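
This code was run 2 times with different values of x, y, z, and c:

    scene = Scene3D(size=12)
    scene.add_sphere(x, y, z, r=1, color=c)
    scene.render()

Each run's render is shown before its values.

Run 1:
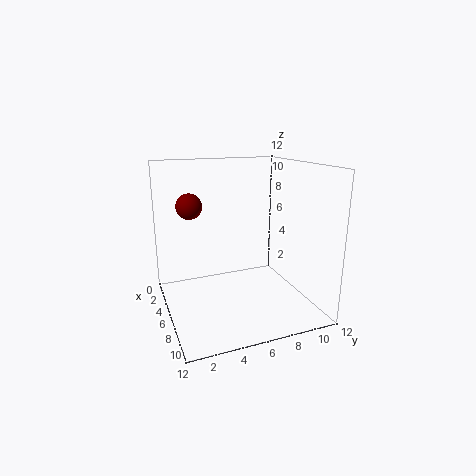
x = 6
y = 2
z = 9
c = 'maroon'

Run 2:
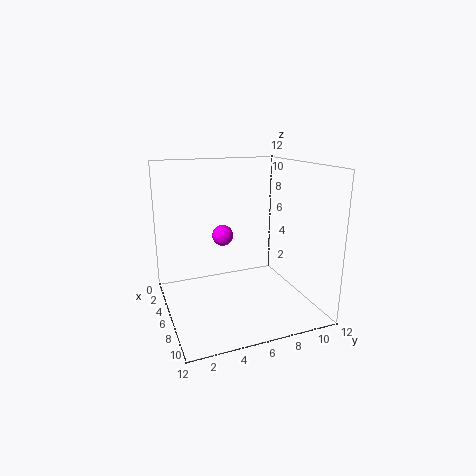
x = 2
y = 6
z = 5
c = 'magenta'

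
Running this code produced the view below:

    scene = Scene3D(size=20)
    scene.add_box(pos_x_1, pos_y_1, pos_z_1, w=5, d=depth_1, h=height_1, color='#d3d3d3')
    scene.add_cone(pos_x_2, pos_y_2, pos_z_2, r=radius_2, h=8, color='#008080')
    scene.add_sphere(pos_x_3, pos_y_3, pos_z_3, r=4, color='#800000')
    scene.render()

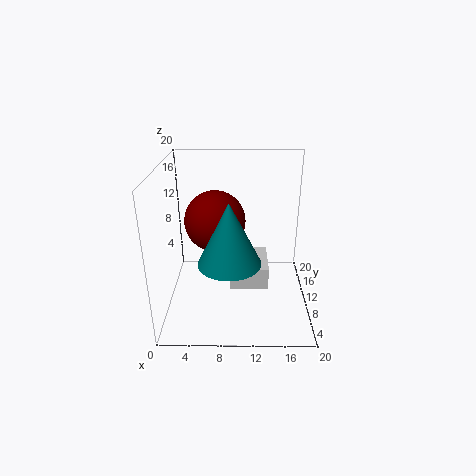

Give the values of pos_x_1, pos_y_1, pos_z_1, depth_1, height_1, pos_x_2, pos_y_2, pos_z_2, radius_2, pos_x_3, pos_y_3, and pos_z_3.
pos_x_1 = 9; pos_y_1 = 5; pos_z_1 = 5; depth_1 = 6; height_1 = 3; pos_x_2 = 9; pos_y_2 = 5; pos_z_2 = 9; radius_2 = 4; pos_x_3 = 7; pos_y_3 = 9; pos_z_3 = 13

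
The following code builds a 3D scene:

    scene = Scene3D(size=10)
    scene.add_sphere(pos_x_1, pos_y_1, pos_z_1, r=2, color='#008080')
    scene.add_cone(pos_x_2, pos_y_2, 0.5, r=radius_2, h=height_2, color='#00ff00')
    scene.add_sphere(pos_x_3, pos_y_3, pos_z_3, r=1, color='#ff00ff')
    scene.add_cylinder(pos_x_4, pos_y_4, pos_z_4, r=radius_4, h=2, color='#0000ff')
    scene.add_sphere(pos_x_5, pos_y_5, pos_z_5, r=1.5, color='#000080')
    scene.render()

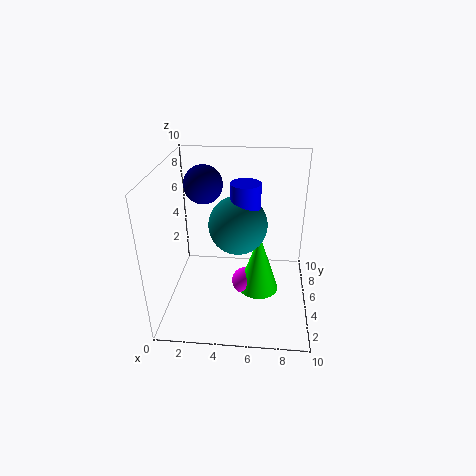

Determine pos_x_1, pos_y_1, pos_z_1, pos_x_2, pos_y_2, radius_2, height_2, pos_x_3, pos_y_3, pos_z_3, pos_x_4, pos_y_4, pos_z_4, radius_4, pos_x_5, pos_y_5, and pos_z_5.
pos_x_1 = 5
pos_y_1 = 5
pos_z_1 = 6
pos_x_2 = 6.5
pos_y_2 = 5.5
radius_2 = 1.5
height_2 = 4.5
pos_x_3 = 5.5
pos_y_3 = 5.5
pos_z_3 = 1
pos_x_4 = 5.5
pos_y_4 = 5
pos_z_4 = 7
radius_4 = 1
pos_x_5 = 2
pos_y_5 = 8.5
pos_z_5 = 7.5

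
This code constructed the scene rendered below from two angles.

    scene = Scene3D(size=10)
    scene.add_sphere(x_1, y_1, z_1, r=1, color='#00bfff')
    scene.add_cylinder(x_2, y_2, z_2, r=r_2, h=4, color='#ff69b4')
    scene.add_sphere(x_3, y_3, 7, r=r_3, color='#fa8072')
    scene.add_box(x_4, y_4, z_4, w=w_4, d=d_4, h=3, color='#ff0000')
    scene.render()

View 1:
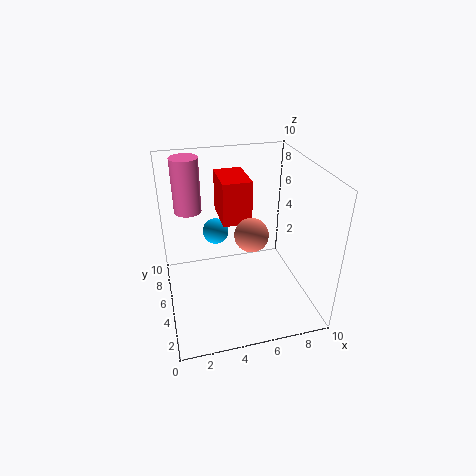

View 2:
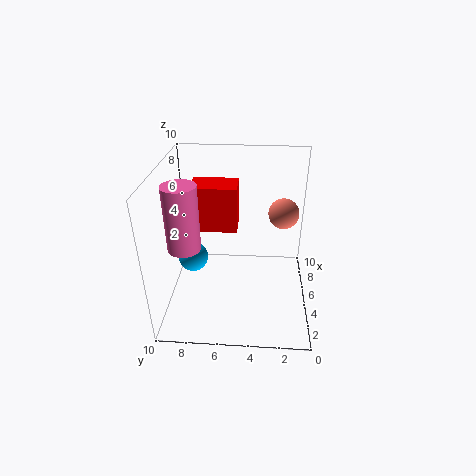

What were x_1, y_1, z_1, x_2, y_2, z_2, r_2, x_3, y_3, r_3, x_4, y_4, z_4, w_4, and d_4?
x_1 = 4
y_1 = 8
z_1 = 4
x_2 = 2
y_2 = 8
z_2 = 6
r_2 = 1
x_3 = 5
y_3 = 2
r_3 = 1
x_4 = 4
y_4 = 5
z_4 = 6
w_4 = 2
d_4 = 3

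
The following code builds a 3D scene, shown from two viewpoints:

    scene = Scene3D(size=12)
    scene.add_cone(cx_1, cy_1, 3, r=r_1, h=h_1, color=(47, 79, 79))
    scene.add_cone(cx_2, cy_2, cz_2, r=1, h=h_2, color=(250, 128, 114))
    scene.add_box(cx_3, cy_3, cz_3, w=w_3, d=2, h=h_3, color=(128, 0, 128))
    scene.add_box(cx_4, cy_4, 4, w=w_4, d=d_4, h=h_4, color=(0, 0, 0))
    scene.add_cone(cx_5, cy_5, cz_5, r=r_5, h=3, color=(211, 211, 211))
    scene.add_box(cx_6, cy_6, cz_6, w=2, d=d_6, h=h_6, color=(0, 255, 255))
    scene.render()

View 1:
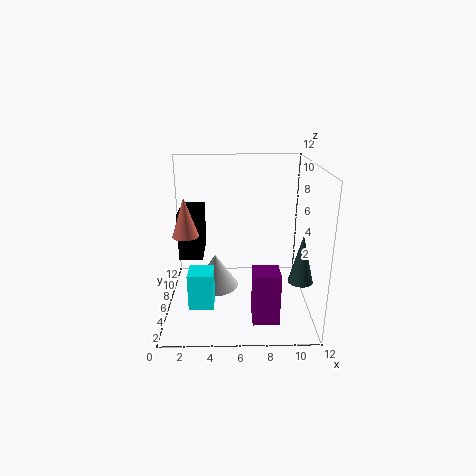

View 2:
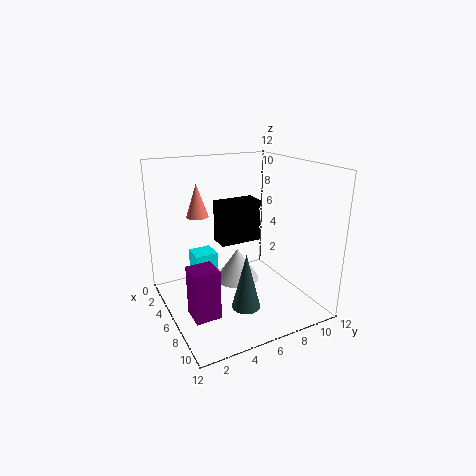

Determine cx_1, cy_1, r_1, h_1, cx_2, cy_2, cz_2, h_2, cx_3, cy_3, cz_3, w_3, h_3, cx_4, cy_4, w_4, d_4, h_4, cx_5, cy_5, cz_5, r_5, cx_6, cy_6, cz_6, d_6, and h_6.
cx_1 = 11; cy_1 = 4; r_1 = 1; h_1 = 4; cx_2 = 2; cy_2 = 4; cz_2 = 7; h_2 = 3; cx_3 = 7; cy_3 = 1; cz_3 = 1; w_3 = 2; h_3 = 4; cx_4 = 1; cy_4 = 6; w_4 = 2; d_4 = 4; h_4 = 4; cx_5 = 4; cy_5 = 7; cz_5 = 1; r_5 = 2; cx_6 = 2; cy_6 = 3; cz_6 = 1; d_6 = 2; h_6 = 3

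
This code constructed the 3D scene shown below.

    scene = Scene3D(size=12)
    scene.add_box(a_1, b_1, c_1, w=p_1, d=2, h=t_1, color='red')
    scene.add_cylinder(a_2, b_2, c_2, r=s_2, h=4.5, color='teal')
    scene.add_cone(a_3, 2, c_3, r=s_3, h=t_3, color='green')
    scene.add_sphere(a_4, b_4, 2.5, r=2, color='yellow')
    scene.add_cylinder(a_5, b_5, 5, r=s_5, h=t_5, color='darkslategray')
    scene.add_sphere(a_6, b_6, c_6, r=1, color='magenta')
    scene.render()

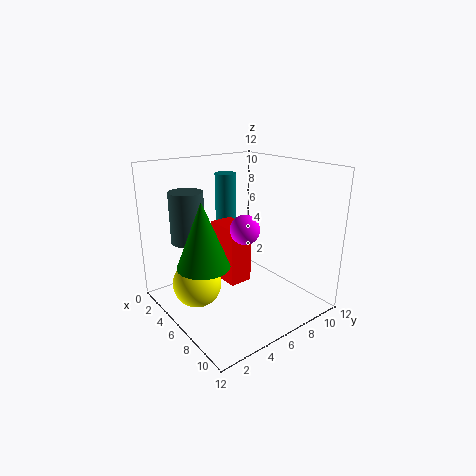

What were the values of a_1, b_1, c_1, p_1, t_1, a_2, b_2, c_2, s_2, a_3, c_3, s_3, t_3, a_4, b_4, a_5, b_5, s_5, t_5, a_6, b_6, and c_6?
a_1 = 3.5
b_1 = 5
c_1 = 2
p_1 = 3
t_1 = 5
a_2 = 1.5
b_2 = 8
c_2 = 6
s_2 = 1
a_3 = 7
c_3 = 5
s_3 = 2
t_3 = 5
a_4 = 5
b_4 = 2.5
a_5 = 2
b_5 = 3.5
s_5 = 1.5
t_5 = 4.5
a_6 = 10
b_6 = 3.5
c_6 = 8.5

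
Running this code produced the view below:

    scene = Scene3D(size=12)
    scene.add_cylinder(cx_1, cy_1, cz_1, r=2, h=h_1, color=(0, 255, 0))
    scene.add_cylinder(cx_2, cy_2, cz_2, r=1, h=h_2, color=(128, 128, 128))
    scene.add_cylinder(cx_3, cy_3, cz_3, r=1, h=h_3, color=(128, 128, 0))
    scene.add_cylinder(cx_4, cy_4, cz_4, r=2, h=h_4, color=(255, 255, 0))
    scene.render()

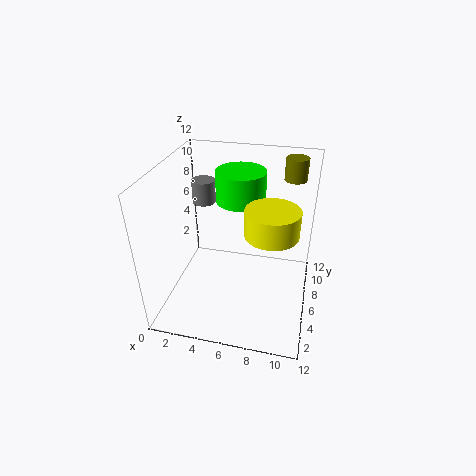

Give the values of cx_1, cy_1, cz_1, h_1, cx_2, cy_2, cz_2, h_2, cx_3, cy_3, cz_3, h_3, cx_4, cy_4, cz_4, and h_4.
cx_1 = 6
cy_1 = 7
cz_1 = 9
h_1 = 2.5
cx_2 = 2.5
cy_2 = 8
cz_2 = 8
h_2 = 2
cx_3 = 10
cy_3 = 11
cz_3 = 9.5
h_3 = 2
cx_4 = 9
cy_4 = 4
cz_4 = 8
h_4 = 2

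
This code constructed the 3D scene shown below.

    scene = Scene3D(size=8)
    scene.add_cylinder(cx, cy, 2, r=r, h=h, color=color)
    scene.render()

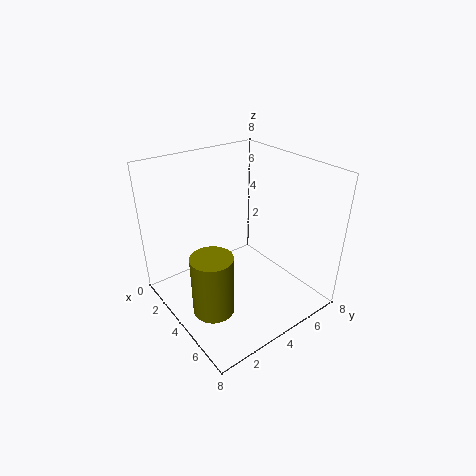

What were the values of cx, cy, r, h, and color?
cx = 6
cy = 1
r = 1
h = 3
color = 'olive'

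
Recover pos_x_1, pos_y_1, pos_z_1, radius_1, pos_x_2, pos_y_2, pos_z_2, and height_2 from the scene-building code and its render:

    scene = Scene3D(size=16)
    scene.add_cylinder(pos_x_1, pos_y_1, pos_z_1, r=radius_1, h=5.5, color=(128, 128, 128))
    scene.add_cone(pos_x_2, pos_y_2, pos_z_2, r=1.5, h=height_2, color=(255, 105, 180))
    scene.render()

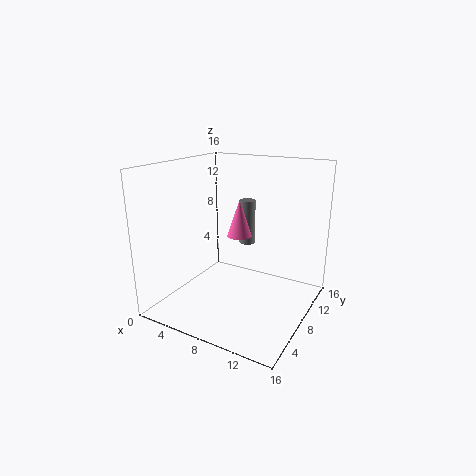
pos_x_1 = 6.5; pos_y_1 = 13; pos_z_1 = 5.5; radius_1 = 1; pos_x_2 = 6.5; pos_y_2 = 11; pos_z_2 = 7; height_2 = 4.5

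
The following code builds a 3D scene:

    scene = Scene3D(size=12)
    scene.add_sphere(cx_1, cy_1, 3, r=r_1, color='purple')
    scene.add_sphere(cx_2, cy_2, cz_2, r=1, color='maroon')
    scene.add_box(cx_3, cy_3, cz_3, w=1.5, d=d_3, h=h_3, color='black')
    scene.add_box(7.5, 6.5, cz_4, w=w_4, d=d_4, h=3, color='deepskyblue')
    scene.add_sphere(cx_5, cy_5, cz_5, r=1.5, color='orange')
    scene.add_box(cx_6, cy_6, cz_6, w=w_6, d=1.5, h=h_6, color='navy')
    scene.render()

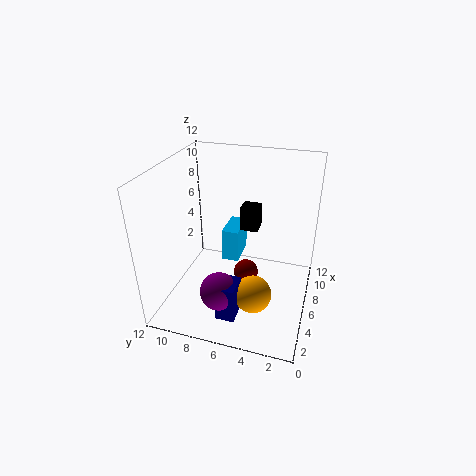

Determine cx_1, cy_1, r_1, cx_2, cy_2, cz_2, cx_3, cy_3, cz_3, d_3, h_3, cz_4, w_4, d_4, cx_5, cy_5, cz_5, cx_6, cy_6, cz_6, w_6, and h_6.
cx_1 = 2.5; cy_1 = 6.5; r_1 = 1.5; cx_2 = 5; cy_2 = 5; cz_2 = 3.5; cx_3 = 6.5; cy_3 = 4.5; cz_3 = 6.5; d_3 = 1.5; h_3 = 2; cz_4 = 2.5; w_4 = 3; d_4 = 1.5; cx_5 = 3.5; cy_5 = 4; cz_5 = 2.5; cx_6 = 1.5; cy_6 = 5; cz_6 = 1; w_6 = 2; h_6 = 3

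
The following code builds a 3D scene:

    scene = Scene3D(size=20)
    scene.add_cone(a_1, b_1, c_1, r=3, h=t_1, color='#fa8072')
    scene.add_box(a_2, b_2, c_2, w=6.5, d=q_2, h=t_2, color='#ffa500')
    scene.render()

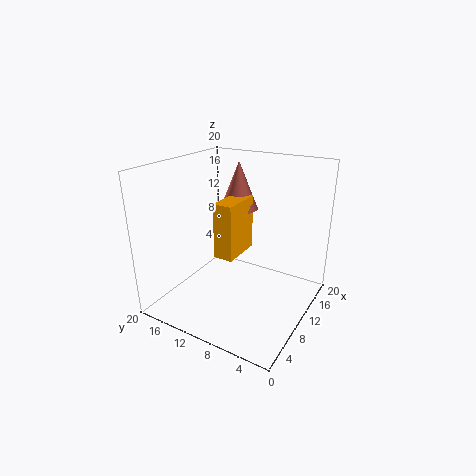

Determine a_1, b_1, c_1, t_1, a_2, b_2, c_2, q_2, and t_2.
a_1 = 17, b_1 = 14, c_1 = 11.5, t_1 = 7.5, a_2 = 10.5, b_2 = 11.5, c_2 = 5.5, q_2 = 3, t_2 = 8.5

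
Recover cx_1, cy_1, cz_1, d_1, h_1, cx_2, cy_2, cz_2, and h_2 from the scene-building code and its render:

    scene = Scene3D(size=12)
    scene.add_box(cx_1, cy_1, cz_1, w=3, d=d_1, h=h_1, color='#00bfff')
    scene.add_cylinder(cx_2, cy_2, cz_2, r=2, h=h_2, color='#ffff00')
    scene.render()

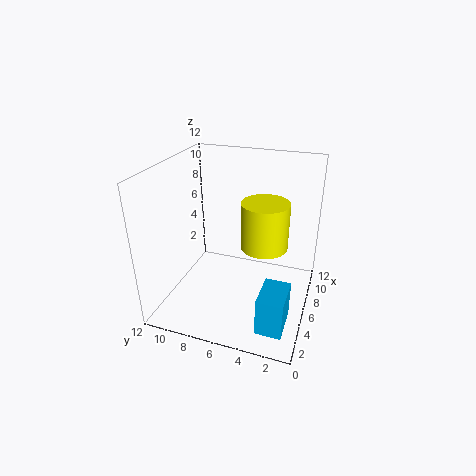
cx_1 = 1
cy_1 = 1
cz_1 = 1
d_1 = 2
h_1 = 3
cx_2 = 7
cy_2 = 4
cz_2 = 5
h_2 = 4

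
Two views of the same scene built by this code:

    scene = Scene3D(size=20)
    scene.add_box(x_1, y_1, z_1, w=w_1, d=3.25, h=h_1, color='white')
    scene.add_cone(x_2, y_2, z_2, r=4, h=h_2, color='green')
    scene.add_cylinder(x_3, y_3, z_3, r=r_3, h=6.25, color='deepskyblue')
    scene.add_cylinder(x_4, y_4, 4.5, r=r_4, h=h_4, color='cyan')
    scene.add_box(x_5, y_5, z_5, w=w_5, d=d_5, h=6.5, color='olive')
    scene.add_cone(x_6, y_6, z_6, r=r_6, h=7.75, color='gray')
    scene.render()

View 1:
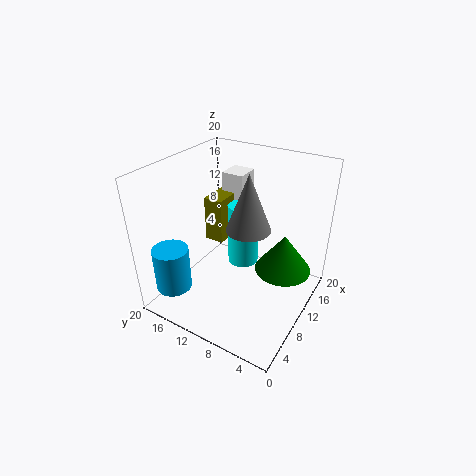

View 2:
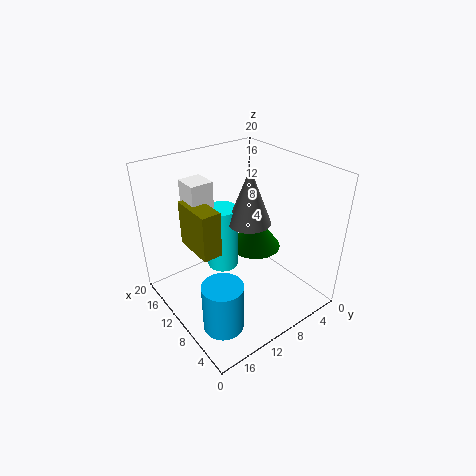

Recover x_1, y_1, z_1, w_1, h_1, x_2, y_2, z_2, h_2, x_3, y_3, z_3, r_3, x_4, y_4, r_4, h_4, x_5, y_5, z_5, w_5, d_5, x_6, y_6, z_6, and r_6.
x_1 = 13.5
y_1 = 11.5
z_1 = 9.25
w_1 = 3.5
h_1 = 8.25
x_2 = 13
y_2 = 4.25
z_2 = 5
h_2 = 5.5
x_3 = 3.75
y_3 = 17
z_3 = 3
r_3 = 2.5
x_4 = 12.75
y_4 = 10.75
r_4 = 2.25
h_4 = 9.25
x_5 = 10
y_5 = 12.75
z_5 = 8.25
w_5 = 6.25
d_5 = 2.75
x_6 = 9.75
y_6 = 8.25
z_6 = 12
r_6 = 3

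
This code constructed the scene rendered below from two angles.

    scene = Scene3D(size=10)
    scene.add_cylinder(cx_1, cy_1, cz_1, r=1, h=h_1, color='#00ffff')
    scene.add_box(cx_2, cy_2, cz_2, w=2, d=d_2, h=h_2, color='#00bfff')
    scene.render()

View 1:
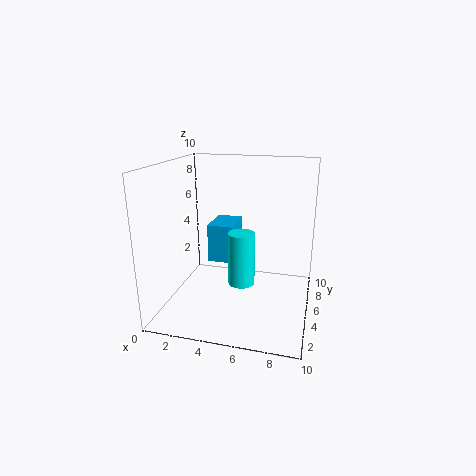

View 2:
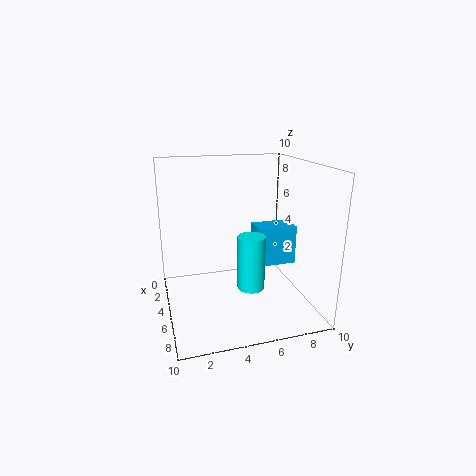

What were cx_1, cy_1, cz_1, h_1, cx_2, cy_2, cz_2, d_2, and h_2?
cx_1 = 5; cy_1 = 6; cz_1 = 1; h_1 = 4; cx_2 = 2; cy_2 = 7; cz_2 = 2; d_2 = 3; h_2 = 3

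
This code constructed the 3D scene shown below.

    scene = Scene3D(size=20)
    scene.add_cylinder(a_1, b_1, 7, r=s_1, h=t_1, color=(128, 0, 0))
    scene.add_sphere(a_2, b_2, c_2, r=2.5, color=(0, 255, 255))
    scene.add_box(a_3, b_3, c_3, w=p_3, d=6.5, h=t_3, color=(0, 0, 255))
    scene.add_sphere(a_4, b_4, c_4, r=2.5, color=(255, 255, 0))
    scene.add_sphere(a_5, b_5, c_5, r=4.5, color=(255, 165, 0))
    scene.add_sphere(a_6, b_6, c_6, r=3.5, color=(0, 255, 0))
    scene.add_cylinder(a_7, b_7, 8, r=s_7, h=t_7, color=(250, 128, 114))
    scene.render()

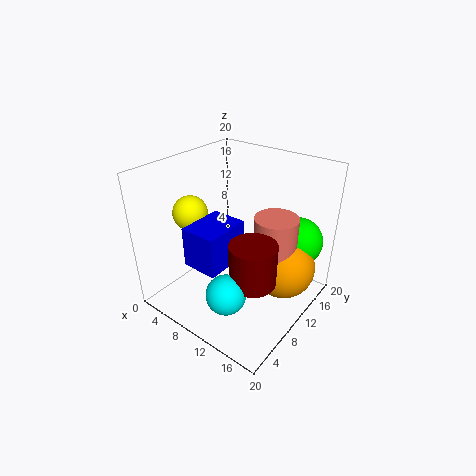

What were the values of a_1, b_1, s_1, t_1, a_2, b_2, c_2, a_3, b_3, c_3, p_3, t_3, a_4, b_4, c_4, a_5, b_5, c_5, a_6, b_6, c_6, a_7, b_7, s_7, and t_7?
a_1 = 15; b_1 = 6.5; s_1 = 3; t_1 = 5.5; a_2 = 13.5; b_2 = 3; c_2 = 6.5; a_3 = 6; b_3 = 3.5; c_3 = 7.5; p_3 = 5; t_3 = 5.5; a_4 = 3; b_4 = 8; c_4 = 12.5; a_5 = 15.5; b_5 = 13.5; c_5 = 5.5; a_6 = 16; b_6 = 16.5; c_6 = 8.5; a_7 = 14.5; b_7 = 12.5; s_7 = 3; t_7 = 5.5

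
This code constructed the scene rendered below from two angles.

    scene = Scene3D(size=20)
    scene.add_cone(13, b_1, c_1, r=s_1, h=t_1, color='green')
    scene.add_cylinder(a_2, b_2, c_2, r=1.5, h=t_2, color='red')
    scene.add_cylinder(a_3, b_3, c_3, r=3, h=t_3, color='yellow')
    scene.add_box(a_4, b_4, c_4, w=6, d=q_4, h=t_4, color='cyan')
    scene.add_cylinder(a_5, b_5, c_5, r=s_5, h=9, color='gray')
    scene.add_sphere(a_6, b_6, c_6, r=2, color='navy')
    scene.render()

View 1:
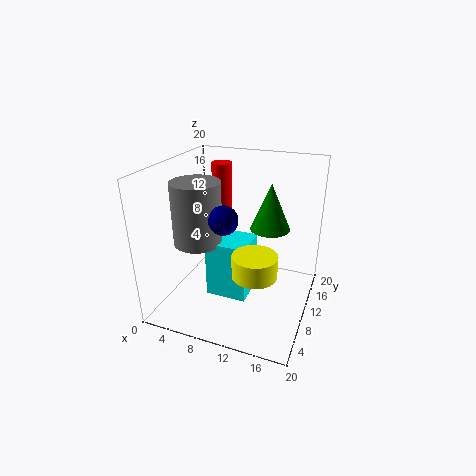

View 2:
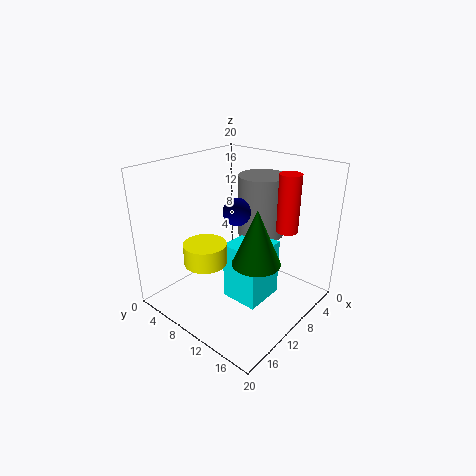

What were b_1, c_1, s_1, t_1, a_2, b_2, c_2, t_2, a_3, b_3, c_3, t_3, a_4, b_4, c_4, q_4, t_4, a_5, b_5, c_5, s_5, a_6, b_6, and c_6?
b_1 = 15.5, c_1 = 9.5, s_1 = 3, t_1 = 7, a_2 = 5.5, b_2 = 15, c_2 = 11, t_2 = 8, a_3 = 13.5, b_3 = 7, c_3 = 6.5, t_3 = 3, a_4 = 5.5, b_4 = 8.5, c_4 = 0.5, q_4 = 5.5, t_4 = 8.5, a_5 = 4, b_5 = 9.5, c_5 = 8.5, s_5 = 3.5, a_6 = 8.5, b_6 = 8.5, c_6 = 13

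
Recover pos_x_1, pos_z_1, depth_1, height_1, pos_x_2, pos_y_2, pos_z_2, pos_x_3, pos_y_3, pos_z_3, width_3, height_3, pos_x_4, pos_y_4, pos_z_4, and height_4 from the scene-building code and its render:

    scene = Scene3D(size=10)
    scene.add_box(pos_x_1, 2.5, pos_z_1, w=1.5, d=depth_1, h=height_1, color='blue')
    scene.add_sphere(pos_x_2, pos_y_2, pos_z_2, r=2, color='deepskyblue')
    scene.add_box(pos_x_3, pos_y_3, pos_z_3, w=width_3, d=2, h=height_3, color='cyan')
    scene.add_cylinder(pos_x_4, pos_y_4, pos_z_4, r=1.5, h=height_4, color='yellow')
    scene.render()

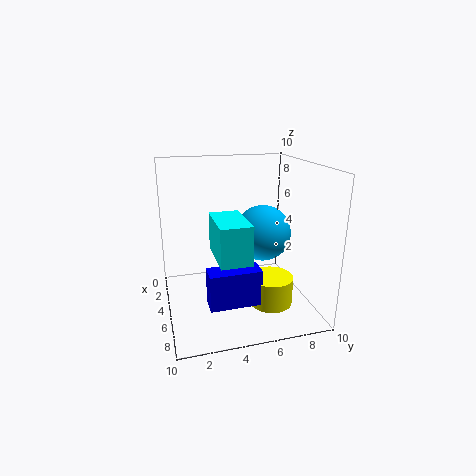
pos_x_1 = 6, pos_z_1 = 1, depth_1 = 3.5, height_1 = 2.5, pos_x_2 = 4.5, pos_y_2 = 7, pos_z_2 = 5, pos_x_3 = 5, pos_y_3 = 3, pos_z_3 = 4.5, width_3 = 3.5, height_3 = 2.5, pos_x_4 = 6.5, pos_y_4 = 7, pos_z_4 = 0.5, height_4 = 2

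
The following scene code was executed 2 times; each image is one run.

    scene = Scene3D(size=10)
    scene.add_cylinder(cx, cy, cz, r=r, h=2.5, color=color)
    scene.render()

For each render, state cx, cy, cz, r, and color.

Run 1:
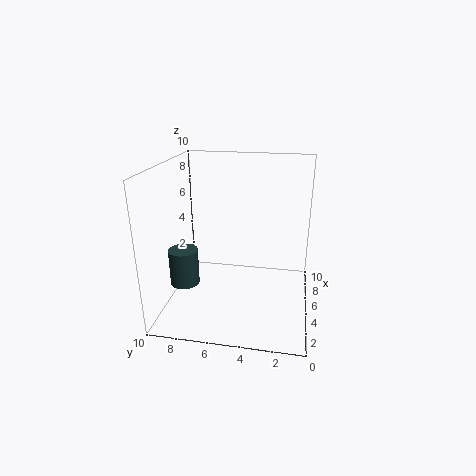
cx = 3.5; cy = 8.5; cz = 2; r = 1; color = 'darkslategray'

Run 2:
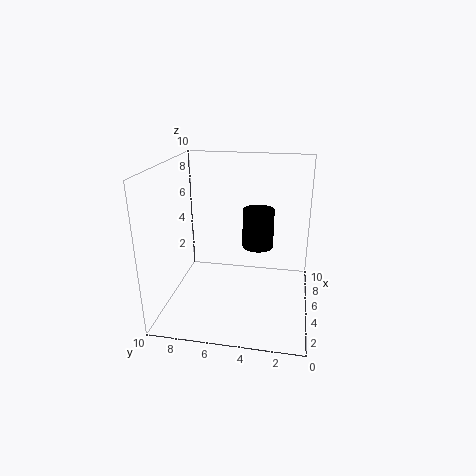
cx = 4; cy = 3.5; cz = 5; r = 1; color = 'black'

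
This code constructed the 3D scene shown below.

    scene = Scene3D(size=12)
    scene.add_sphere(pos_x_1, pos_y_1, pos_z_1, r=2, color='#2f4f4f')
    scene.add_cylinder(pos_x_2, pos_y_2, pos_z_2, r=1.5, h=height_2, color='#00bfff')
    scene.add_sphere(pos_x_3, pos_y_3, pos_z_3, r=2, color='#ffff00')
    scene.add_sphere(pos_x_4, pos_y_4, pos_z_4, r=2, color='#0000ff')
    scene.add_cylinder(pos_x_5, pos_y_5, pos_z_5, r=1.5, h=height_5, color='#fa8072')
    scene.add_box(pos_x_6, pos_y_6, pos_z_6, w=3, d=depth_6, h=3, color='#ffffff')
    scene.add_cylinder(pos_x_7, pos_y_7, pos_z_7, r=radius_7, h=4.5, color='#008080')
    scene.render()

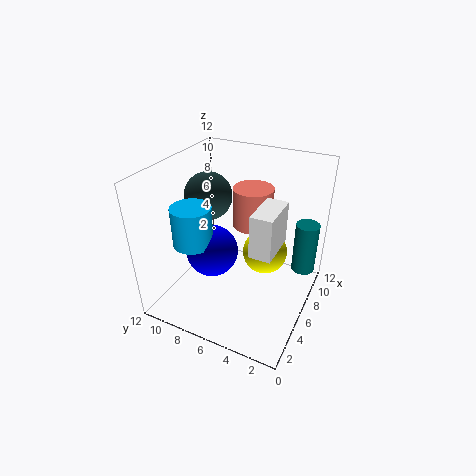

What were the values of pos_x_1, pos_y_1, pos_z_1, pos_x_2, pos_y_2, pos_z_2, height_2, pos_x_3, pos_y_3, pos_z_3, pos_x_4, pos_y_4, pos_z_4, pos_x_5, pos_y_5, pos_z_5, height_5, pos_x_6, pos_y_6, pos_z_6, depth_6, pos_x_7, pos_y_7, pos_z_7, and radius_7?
pos_x_1 = 6.5
pos_y_1 = 9
pos_z_1 = 9
pos_x_2 = 2.5
pos_y_2 = 8
pos_z_2 = 7
height_2 = 3
pos_x_3 = 8.5
pos_y_3 = 4.5
pos_z_3 = 3.5
pos_x_4 = 3.5
pos_y_4 = 7
pos_z_4 = 6
pos_x_5 = 5.5
pos_y_5 = 4.5
pos_z_5 = 8
height_5 = 3
pos_x_6 = 1.5
pos_y_6 = 1.5
pos_z_6 = 8
depth_6 = 1.5
pos_x_7 = 9
pos_y_7 = 1
pos_z_7 = 2.5
radius_7 = 1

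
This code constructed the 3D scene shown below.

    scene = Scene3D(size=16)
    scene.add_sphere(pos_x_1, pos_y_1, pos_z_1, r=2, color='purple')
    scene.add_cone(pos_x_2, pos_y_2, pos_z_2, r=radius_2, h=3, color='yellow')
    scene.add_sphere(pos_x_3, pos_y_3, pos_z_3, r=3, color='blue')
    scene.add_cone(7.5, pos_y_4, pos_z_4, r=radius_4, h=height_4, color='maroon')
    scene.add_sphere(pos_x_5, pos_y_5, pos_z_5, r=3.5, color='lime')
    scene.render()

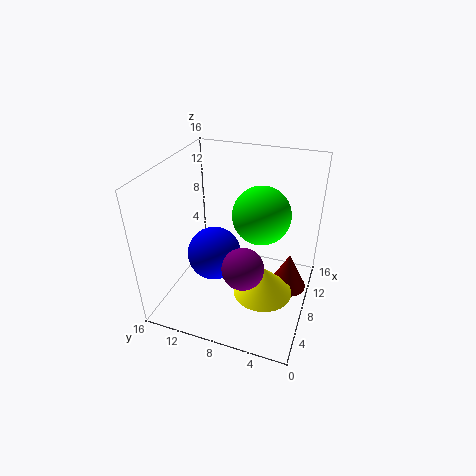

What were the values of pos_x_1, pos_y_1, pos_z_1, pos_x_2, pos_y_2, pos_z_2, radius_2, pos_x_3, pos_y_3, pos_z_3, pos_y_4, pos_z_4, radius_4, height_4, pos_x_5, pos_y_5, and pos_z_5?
pos_x_1 = 2.5; pos_y_1 = 5.5; pos_z_1 = 8.5; pos_x_2 = 4.5; pos_y_2 = 4; pos_z_2 = 4.5; radius_2 = 3; pos_x_3 = 7; pos_y_3 = 10.5; pos_z_3 = 6; pos_y_4 = 2; pos_z_4 = 3.5; radius_4 = 2; height_4 = 4; pos_x_5 = 12; pos_y_5 = 6.5; pos_z_5 = 9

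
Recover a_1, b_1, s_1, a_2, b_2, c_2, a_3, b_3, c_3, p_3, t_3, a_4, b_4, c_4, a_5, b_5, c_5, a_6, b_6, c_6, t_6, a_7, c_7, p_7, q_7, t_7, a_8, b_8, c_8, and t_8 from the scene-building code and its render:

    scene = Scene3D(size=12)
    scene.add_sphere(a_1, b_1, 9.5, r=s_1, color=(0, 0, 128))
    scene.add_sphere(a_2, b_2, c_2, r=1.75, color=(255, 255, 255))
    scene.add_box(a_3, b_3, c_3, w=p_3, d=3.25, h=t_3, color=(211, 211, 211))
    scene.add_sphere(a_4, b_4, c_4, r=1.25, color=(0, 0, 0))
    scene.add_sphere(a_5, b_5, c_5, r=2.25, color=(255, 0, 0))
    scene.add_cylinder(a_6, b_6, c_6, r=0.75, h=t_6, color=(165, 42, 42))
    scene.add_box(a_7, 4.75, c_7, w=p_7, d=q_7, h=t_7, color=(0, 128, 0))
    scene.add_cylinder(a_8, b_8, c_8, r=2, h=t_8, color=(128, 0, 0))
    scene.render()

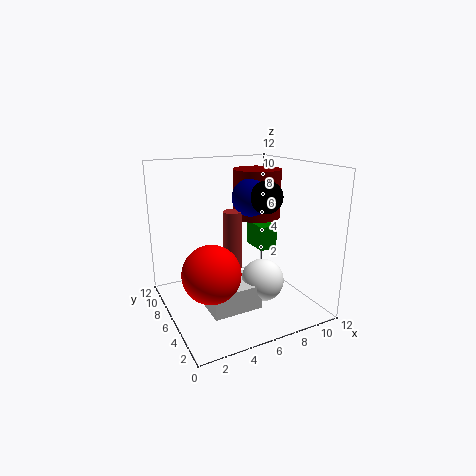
a_1 = 6.75, b_1 = 5.25, s_1 = 1.5, a_2 = 7.25, b_2 = 4, c_2 = 2.75, a_3 = 2.5, b_3 = 2.75, c_3 = 1, p_3 = 4, t_3 = 2, a_4 = 7.25, b_4 = 3.75, c_4 = 9.75, a_5 = 2.75, b_5 = 4, c_5 = 4.25, a_6 = 5.25, b_6 = 5.5, c_6 = 3.75, t_6 = 4.75, a_7 = 7.5, c_7 = 5, p_7 = 1.5, q_7 = 2.5, t_7 = 2, a_8 = 8, b_8 = 6.5, c_8 = 7.5, t_8 = 4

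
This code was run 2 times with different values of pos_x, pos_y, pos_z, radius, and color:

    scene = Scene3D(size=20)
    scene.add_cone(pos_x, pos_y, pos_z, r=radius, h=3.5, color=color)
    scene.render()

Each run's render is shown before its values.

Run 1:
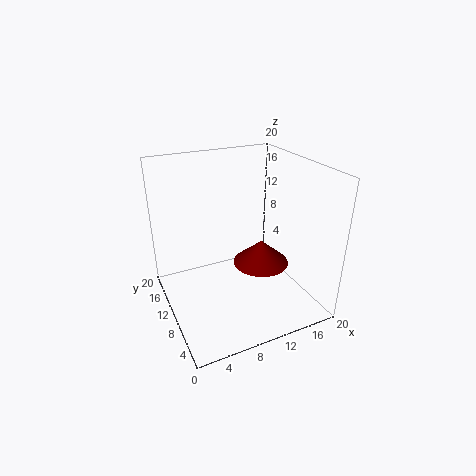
pos_x = 13.5; pos_y = 9.5; pos_z = 5.5; radius = 4; color = 'maroon'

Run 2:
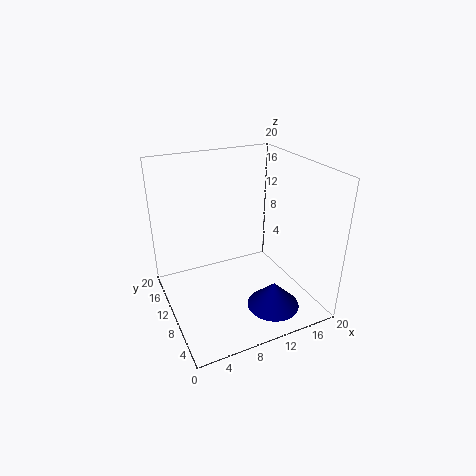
pos_x = 12.5; pos_y = 4; pos_z = 2; radius = 3.5; color = 'navy'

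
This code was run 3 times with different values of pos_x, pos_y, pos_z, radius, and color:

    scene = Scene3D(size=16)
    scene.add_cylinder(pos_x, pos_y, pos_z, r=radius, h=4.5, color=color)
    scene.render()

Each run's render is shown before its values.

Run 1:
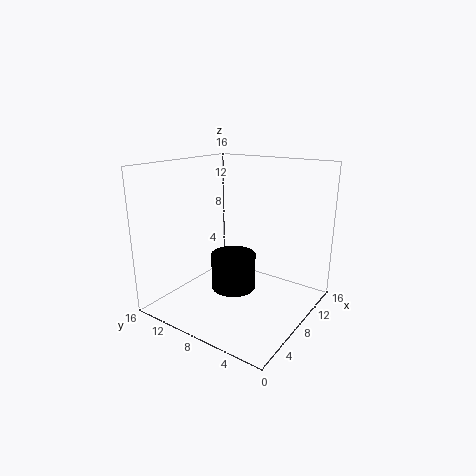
pos_x = 10.25, pos_y = 10.25, pos_z = 0.25, radius = 2.75, color = 'black'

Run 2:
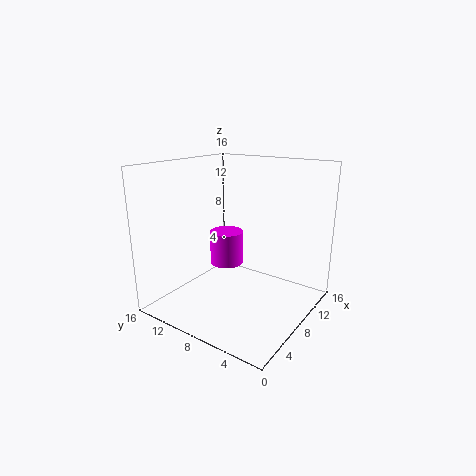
pos_x = 13.25, pos_y = 13.5, pos_z = 1.75, radius = 2.25, color = 'magenta'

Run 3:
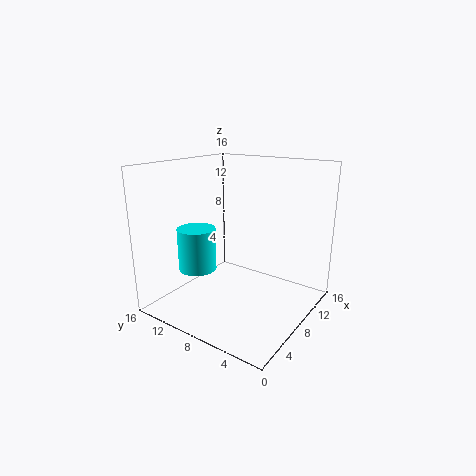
pos_x = 4, pos_y = 10.5, pos_z = 5.25, radius = 2, color = 'cyan'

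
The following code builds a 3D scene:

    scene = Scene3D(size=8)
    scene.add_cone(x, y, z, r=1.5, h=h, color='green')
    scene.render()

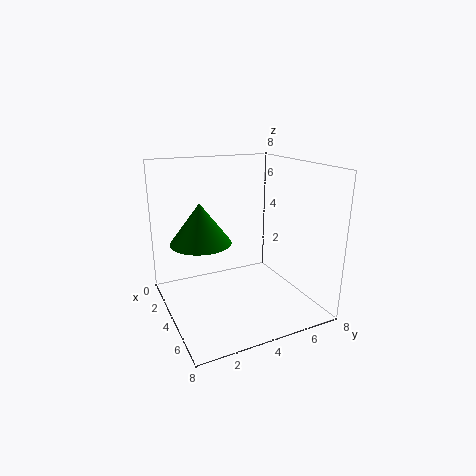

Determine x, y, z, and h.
x = 5, y = 1.5, z = 4.5, h = 2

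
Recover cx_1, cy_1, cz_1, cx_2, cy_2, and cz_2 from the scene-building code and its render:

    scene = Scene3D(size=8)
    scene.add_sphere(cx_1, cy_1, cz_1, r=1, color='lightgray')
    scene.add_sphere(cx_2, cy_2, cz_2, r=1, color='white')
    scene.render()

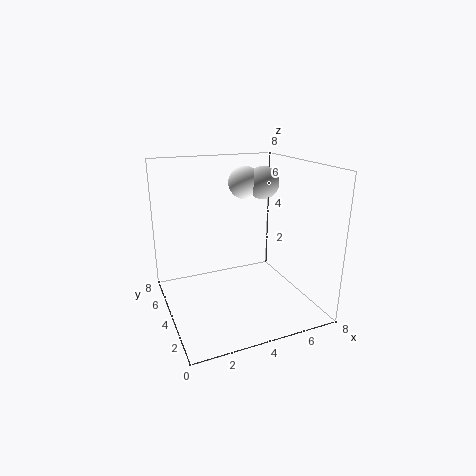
cx_1 = 6.5, cy_1 = 6, cz_1 = 6.5, cx_2 = 5.5, cy_2 = 6.5, cz_2 = 6.5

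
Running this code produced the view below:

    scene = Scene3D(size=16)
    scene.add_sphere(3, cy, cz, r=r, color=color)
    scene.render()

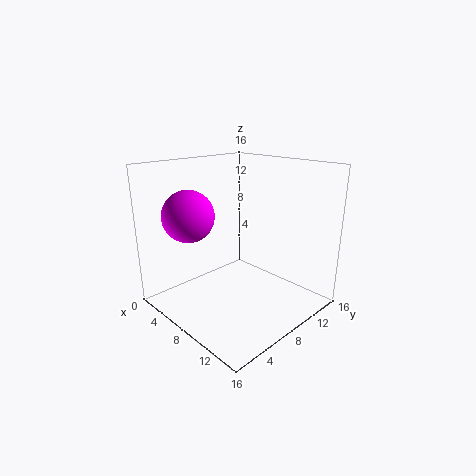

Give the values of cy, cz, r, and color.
cy = 5; cz = 10; r = 3; color = 'magenta'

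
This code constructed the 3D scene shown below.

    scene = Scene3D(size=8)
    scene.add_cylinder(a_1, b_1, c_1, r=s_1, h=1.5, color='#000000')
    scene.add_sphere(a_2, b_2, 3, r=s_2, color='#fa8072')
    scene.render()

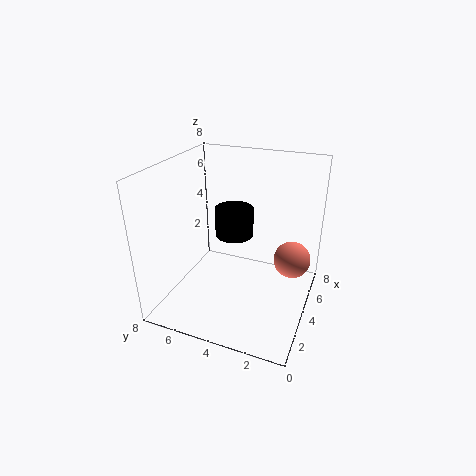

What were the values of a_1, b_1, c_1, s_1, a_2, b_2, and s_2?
a_1 = 3.5
b_1 = 4
c_1 = 4.5
s_1 = 1
a_2 = 4.5
b_2 = 1
s_2 = 1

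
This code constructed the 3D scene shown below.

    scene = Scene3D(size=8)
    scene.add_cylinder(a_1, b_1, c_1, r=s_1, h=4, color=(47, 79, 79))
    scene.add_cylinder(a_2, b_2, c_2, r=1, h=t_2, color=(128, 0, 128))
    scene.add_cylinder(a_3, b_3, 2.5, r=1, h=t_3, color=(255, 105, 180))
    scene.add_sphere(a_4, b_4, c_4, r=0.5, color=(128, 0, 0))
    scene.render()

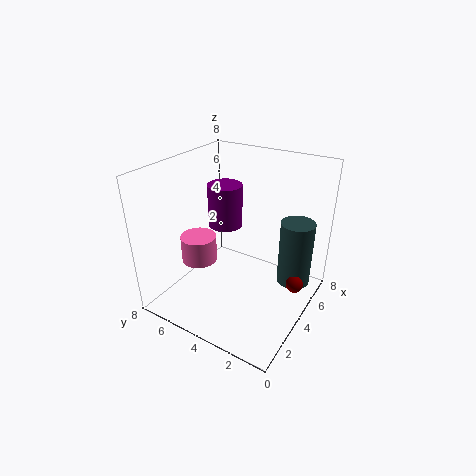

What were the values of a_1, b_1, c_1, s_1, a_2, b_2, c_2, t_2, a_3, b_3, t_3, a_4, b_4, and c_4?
a_1 = 6.5
b_1 = 1.5
c_1 = 0.5
s_1 = 1
a_2 = 5
b_2 = 5.5
c_2 = 4
t_2 = 2.5
a_3 = 3
b_3 = 6
t_3 = 1.5
a_4 = 5.5
b_4 = 1
c_4 = 1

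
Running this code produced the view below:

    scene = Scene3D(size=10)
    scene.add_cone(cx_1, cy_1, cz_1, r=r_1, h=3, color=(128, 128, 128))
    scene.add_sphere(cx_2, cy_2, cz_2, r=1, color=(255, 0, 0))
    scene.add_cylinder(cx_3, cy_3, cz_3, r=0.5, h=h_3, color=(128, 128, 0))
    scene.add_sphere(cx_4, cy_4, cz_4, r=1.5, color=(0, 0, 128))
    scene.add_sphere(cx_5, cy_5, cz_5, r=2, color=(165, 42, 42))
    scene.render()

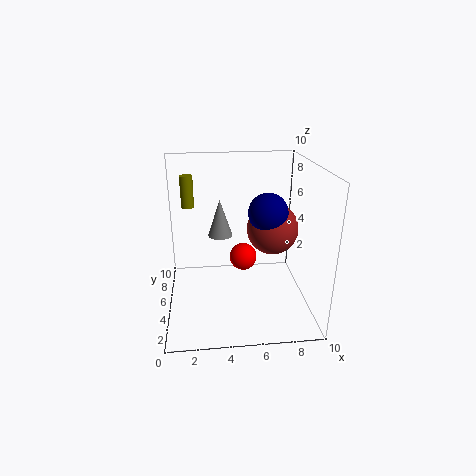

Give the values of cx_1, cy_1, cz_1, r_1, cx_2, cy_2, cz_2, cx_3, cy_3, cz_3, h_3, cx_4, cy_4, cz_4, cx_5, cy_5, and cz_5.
cx_1 = 4, cy_1 = 9, cz_1 = 3.5, r_1 = 1, cx_2 = 5.5, cy_2 = 6, cz_2 = 3, cx_3 = 1.5, cy_3 = 9, cz_3 = 6, h_3 = 2.5, cx_4 = 7.5, cy_4 = 7, cz_4 = 6, cx_5 = 8, cy_5 = 7.5, cz_5 = 4.5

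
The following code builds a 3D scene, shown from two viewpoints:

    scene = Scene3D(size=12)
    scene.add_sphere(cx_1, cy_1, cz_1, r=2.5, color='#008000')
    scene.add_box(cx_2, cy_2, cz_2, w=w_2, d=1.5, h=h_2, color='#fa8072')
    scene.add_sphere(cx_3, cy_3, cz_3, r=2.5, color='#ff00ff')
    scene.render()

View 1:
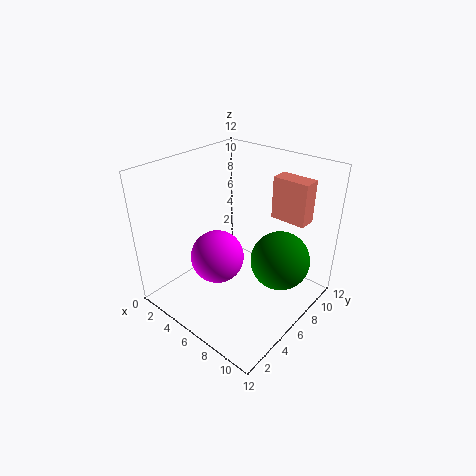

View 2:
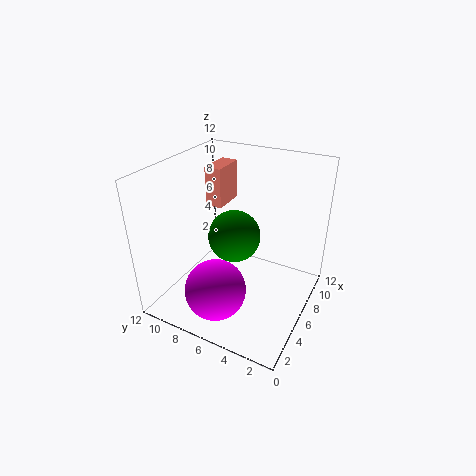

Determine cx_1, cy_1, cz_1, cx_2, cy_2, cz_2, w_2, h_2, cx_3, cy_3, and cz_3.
cx_1 = 9
cy_1 = 8
cz_1 = 4
cx_2 = 7.5
cy_2 = 8.5
cz_2 = 7.5
w_2 = 3
h_2 = 3.5
cx_3 = 3
cy_3 = 6.5
cz_3 = 2.5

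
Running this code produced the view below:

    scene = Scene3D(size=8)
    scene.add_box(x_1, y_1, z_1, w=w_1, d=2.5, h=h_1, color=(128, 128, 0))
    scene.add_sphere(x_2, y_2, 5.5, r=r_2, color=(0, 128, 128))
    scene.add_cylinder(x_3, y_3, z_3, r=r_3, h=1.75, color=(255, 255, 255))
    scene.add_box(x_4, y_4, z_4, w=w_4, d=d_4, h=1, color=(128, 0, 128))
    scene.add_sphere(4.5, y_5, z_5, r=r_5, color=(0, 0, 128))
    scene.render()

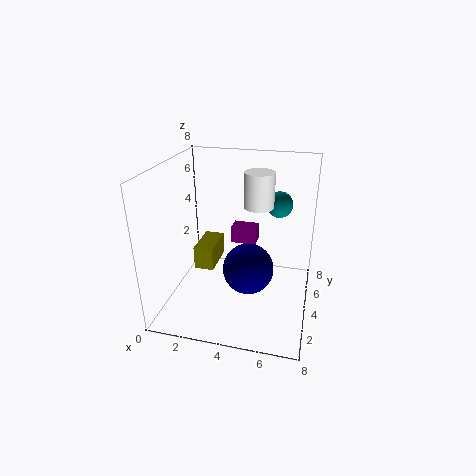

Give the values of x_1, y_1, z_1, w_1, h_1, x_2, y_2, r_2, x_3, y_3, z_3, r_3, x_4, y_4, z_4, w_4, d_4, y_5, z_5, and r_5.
x_1 = 0.75
y_1 = 5.25
z_1 = 0.75
w_1 = 1.25
h_1 = 1.5
x_2 = 6
y_2 = 5.75
r_2 = 0.75
x_3 = 5.25
y_3 = 3.25
z_3 = 6.25
r_3 = 0.75
x_4 = 3.25
y_4 = 5.25
z_4 = 3
w_4 = 1.5
d_4 = 1
y_5 = 4.5
z_5 = 1.75
r_5 = 1.5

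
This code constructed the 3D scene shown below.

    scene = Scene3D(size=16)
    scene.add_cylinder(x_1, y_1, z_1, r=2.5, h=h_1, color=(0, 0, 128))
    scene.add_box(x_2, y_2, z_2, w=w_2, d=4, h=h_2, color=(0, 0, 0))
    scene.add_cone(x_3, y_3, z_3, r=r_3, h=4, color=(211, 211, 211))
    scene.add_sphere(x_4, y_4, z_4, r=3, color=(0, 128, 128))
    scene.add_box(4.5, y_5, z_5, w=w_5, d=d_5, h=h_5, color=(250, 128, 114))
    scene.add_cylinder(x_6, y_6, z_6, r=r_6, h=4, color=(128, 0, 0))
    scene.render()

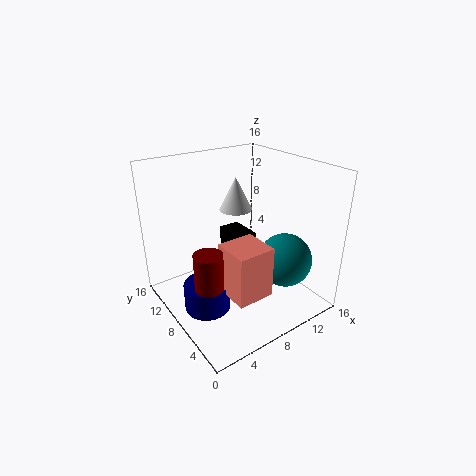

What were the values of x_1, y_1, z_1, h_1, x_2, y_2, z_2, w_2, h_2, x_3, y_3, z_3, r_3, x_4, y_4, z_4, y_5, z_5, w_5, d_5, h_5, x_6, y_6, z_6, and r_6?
x_1 = 3.5, y_1 = 7.5, z_1 = 1, h_1 = 3, x_2 = 8.5, y_2 = 8.5, z_2 = 4, w_2 = 2.5, h_2 = 3.5, x_3 = 10.5, y_3 = 12, z_3 = 9.5, r_3 = 2, x_4 = 12, y_4 = 4.5, z_4 = 5.5, y_5 = 2.5, z_5 = 3.5, w_5 = 4, d_5 = 4, h_5 = 5.5, x_6 = 3, y_6 = 6, z_6 = 4.5, r_6 = 1.5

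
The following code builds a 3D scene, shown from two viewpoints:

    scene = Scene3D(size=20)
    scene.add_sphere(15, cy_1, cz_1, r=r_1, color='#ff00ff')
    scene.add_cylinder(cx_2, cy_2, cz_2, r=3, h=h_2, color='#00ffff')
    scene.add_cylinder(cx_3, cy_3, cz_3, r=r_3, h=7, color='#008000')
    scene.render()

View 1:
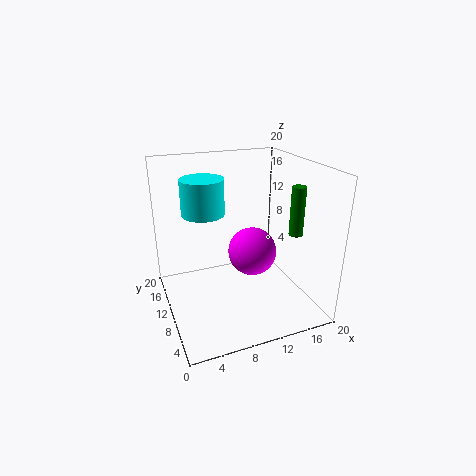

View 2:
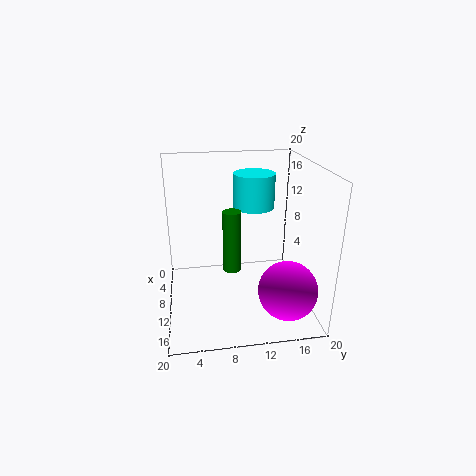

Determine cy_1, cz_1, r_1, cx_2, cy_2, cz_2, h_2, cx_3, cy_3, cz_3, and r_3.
cy_1 = 16
cz_1 = 4
r_1 = 4
cx_2 = 6
cy_2 = 13
cz_2 = 13
h_2 = 5
cx_3 = 18
cy_3 = 8
cz_3 = 10
r_3 = 1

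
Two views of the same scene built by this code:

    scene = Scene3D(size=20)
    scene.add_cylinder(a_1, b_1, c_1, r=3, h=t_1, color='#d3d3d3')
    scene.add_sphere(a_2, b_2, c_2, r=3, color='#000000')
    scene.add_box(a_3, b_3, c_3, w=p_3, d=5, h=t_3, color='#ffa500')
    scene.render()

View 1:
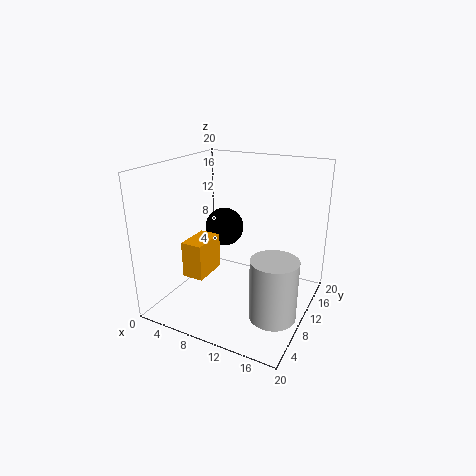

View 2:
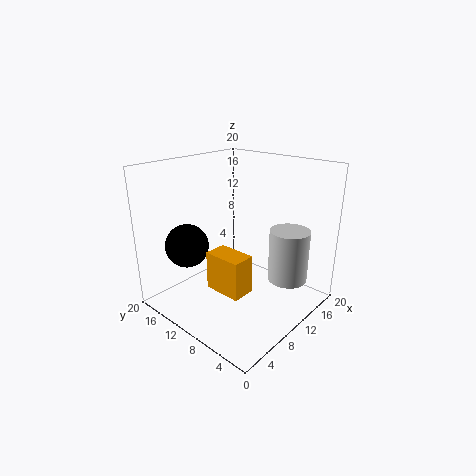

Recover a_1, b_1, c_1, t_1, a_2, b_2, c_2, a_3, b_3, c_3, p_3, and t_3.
a_1 = 17
b_1 = 6
c_1 = 2
t_1 = 8
a_2 = 5
b_2 = 15
c_2 = 9
a_3 = 4
b_3 = 5
c_3 = 5
p_3 = 3
t_3 = 5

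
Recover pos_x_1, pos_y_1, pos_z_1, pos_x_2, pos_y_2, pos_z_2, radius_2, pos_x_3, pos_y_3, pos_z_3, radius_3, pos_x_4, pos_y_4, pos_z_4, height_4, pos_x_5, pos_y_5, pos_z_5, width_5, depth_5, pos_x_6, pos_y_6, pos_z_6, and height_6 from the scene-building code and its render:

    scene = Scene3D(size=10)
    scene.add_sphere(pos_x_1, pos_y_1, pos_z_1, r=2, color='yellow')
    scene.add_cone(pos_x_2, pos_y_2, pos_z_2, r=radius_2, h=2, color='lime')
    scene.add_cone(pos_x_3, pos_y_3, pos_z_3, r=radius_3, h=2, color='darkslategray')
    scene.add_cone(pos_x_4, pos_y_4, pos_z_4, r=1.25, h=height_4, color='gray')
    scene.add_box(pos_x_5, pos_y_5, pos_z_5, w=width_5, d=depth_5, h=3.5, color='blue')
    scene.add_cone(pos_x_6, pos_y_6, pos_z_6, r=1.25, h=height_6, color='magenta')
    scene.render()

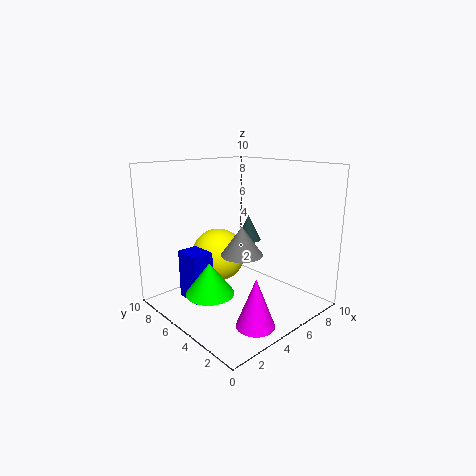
pos_x_1 = 5.25
pos_y_1 = 7.5
pos_z_1 = 3
pos_x_2 = 1.5
pos_y_2 = 3.75
pos_z_2 = 2.5
radius_2 = 1.5
pos_x_3 = 8
pos_y_3 = 7
pos_z_3 = 3.75
radius_3 = 1
pos_x_4 = 3
pos_y_4 = 2.5
pos_z_4 = 5
height_4 = 1.75
pos_x_5 = 2
pos_y_5 = 6
pos_z_5 = 0.5
width_5 = 1.5
depth_5 = 2
pos_x_6 = 3.5
pos_y_6 = 1.75
pos_z_6 = 0.25
height_6 = 3.25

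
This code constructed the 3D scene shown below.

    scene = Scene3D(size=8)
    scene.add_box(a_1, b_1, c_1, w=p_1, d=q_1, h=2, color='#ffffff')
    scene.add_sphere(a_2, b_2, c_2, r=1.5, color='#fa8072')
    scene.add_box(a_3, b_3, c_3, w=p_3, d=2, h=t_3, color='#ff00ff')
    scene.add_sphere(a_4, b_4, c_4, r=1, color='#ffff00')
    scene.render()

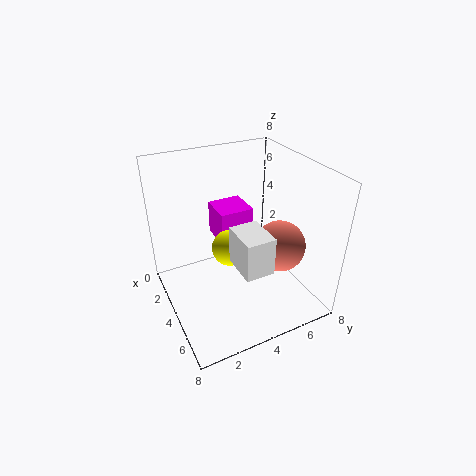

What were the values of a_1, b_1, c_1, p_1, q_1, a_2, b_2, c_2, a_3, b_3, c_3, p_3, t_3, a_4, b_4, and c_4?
a_1 = 5, b_1 = 3, c_1 = 3.5, p_1 = 2, q_1 = 1.5, a_2 = 4.5, b_2 = 6.5, c_2 = 3, a_3 = 1, b_3 = 3.5, c_3 = 3, p_3 = 2, t_3 = 2, a_4 = 4, b_4 = 3.5, c_4 = 3.5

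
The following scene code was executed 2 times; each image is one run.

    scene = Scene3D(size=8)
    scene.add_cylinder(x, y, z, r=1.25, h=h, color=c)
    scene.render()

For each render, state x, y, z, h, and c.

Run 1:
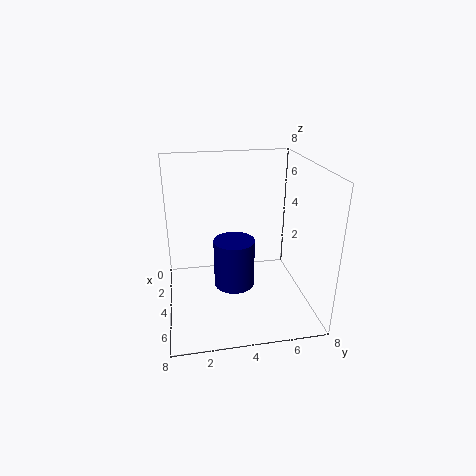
x = 2.75; y = 4; z = 0.25; h = 3; c = 'navy'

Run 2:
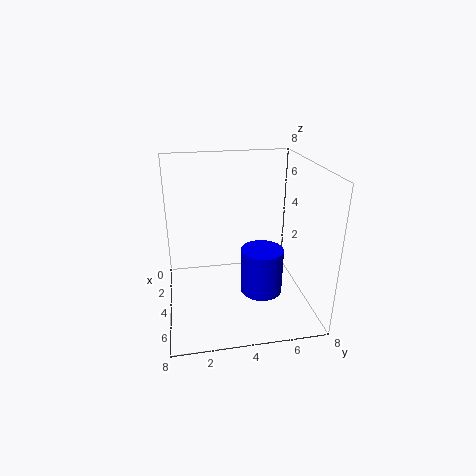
x = 3.75; y = 5.5; z = 0.25; h = 2.75; c = 'blue'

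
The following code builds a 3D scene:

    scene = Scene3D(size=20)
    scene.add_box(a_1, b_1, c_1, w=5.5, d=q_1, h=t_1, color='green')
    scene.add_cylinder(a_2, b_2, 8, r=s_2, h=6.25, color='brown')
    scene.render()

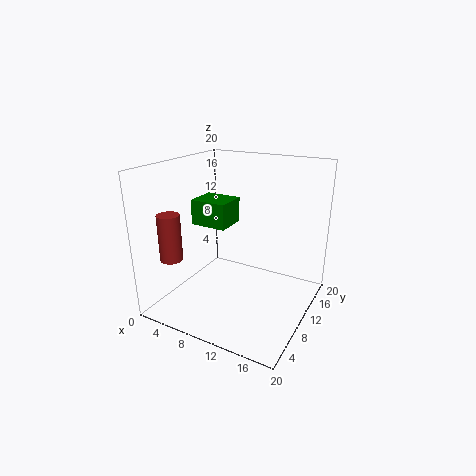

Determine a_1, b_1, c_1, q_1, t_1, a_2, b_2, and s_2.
a_1 = 2, b_1 = 10.25, c_1 = 10.5, q_1 = 4.75, t_1 = 3.75, a_2 = 3.5, b_2 = 3.5, s_2 = 1.5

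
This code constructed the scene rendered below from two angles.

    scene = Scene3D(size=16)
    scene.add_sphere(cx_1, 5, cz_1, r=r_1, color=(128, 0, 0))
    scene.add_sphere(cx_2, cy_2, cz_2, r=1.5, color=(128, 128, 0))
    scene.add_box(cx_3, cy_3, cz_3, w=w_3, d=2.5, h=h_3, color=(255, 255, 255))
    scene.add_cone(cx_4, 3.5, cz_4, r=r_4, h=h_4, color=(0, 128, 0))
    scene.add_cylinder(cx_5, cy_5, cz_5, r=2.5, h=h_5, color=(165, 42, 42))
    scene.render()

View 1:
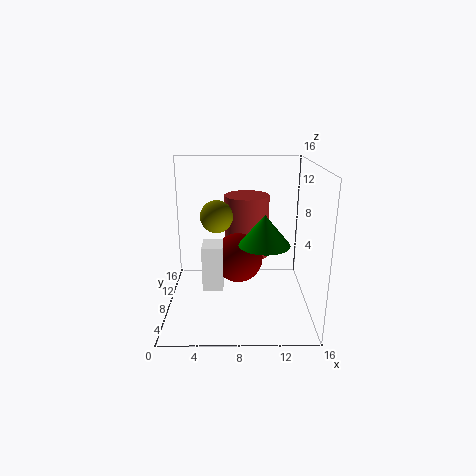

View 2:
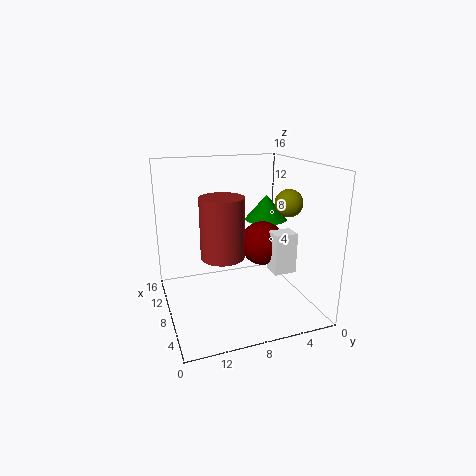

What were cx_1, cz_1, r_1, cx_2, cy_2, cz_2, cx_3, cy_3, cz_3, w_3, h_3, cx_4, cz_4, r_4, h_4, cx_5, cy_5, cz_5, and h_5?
cx_1 = 8; cz_1 = 7; r_1 = 2.5; cx_2 = 6; cy_2 = 3; cz_2 = 12; cx_3 = 4.5; cy_3 = 2.5; cz_3 = 4.5; w_3 = 2; h_3 = 4.5; cx_4 = 10.5; cz_4 = 9; r_4 = 2.5; h_4 = 3; cx_5 = 9; cy_5 = 9.5; cz_5 = 5.5; h_5 = 7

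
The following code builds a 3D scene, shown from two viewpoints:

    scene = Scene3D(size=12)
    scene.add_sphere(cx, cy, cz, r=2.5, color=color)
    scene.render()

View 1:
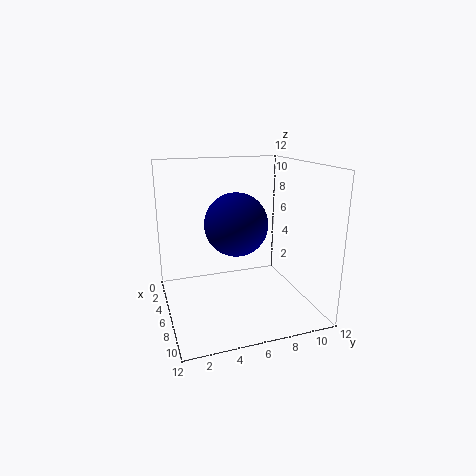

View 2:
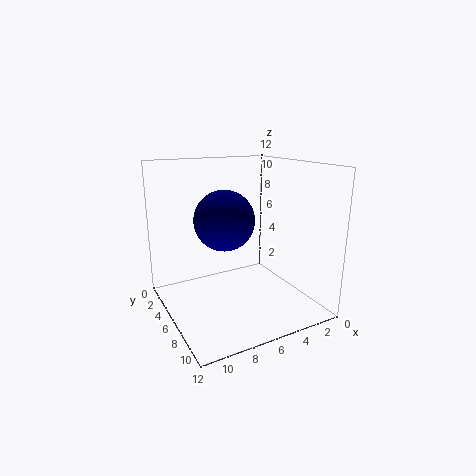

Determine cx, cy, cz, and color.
cx = 7
cy = 5.5
cz = 7.5
color = 'navy'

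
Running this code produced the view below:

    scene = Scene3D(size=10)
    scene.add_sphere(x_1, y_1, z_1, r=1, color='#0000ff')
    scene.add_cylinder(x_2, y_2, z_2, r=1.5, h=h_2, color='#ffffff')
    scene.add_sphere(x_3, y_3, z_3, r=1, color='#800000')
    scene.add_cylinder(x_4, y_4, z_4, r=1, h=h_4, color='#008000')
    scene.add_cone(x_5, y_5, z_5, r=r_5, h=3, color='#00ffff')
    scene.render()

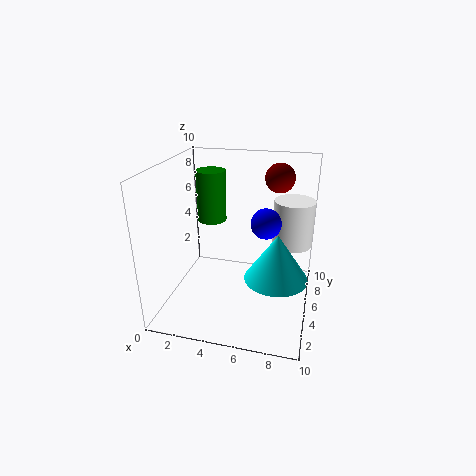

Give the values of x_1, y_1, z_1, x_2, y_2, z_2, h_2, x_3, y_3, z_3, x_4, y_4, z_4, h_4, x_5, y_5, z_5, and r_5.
x_1 = 7, y_1 = 4.5, z_1 = 6.5, x_2 = 8.5, y_2 = 8, z_2 = 3.5, h_2 = 3.5, x_3 = 7.5, y_3 = 6.5, z_3 = 9, x_4 = 3, y_4 = 5.5, z_4 = 6, h_4 = 3.5, x_5 = 8, y_5 = 3, z_5 = 3.5, r_5 = 2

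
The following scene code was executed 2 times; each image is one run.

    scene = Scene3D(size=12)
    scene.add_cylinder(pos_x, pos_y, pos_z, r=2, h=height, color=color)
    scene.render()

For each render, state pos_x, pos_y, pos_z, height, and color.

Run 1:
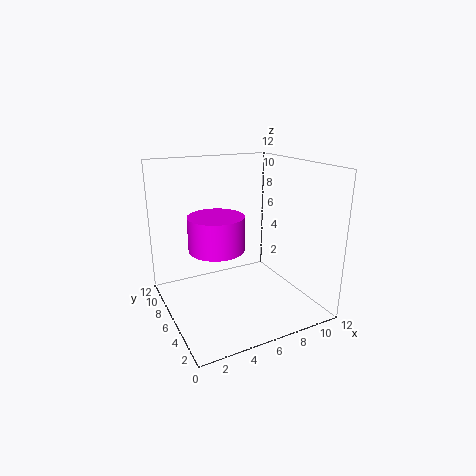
pos_x = 3; pos_y = 3.5; pos_z = 6.5; height = 2.5; color = 'magenta'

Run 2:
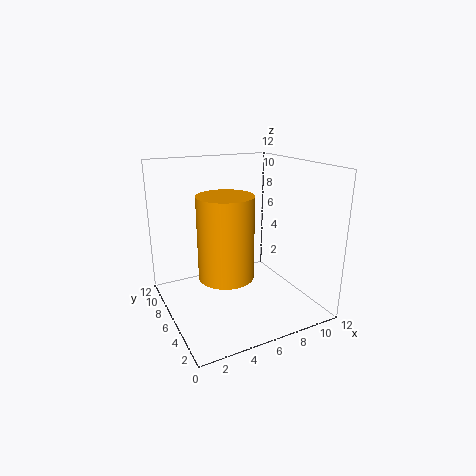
pos_x = 3.5; pos_y = 3; pos_z = 4.5; height = 6; color = 'orange'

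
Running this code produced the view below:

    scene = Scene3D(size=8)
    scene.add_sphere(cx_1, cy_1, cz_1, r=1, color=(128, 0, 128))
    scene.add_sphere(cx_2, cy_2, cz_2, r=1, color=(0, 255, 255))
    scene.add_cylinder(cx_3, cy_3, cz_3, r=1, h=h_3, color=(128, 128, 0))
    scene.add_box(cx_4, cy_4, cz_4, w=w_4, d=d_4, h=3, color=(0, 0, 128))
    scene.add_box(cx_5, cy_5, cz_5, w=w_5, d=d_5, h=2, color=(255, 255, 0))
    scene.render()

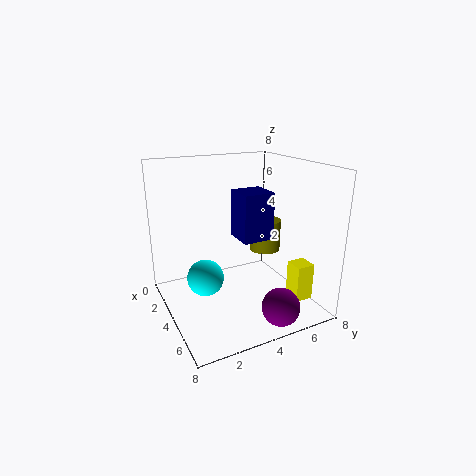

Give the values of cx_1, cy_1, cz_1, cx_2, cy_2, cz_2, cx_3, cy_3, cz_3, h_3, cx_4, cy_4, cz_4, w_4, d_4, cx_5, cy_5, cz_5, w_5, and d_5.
cx_1 = 7; cy_1 = 5; cz_1 = 1; cx_2 = 4; cy_2 = 2; cz_2 = 2; cx_3 = 2; cy_3 = 7; cz_3 = 2; h_3 = 2; cx_4 = 1; cy_4 = 5; cz_4 = 3; w_4 = 2; d_4 = 2; cx_5 = 6; cy_5 = 6; cz_5 = 1; w_5 = 1; d_5 = 1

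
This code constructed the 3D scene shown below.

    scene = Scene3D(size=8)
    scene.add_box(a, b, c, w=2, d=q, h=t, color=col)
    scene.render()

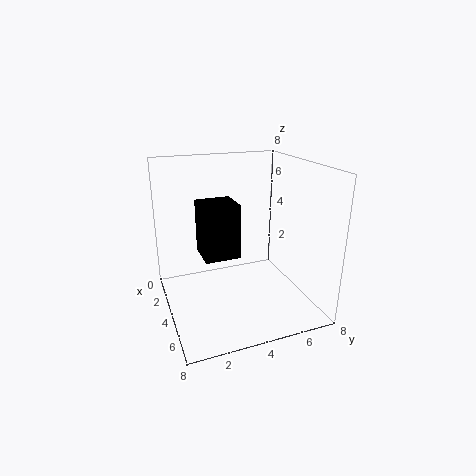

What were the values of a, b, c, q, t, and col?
a = 2.5, b = 2, c = 3, q = 2, t = 3, col = 'black'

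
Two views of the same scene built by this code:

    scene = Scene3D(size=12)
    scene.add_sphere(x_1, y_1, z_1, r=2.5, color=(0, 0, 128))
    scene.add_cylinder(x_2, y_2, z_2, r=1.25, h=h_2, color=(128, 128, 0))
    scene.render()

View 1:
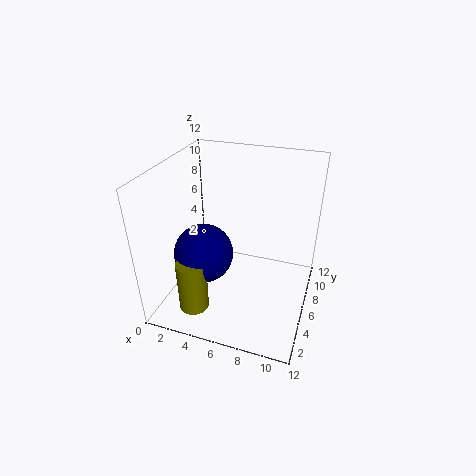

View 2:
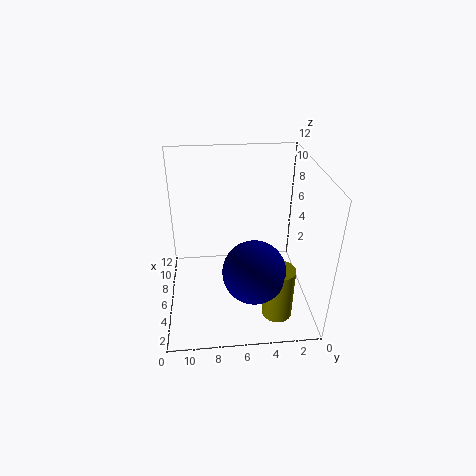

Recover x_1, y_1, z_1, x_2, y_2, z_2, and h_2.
x_1 = 3.25
y_1 = 5
z_1 = 4.5
x_2 = 3
y_2 = 3
z_2 = 0.25
h_2 = 4.5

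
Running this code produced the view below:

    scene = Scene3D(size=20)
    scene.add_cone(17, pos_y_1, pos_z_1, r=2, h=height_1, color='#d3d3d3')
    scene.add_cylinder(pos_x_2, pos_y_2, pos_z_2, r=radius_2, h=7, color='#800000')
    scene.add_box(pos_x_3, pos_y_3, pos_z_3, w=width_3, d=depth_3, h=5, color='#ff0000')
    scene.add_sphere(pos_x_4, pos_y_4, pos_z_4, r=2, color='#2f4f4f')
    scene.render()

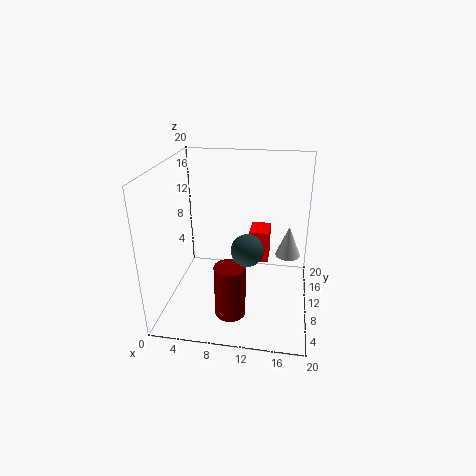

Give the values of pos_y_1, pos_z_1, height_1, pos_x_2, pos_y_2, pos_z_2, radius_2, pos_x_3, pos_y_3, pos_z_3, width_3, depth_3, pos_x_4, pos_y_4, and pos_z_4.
pos_y_1 = 17, pos_z_1 = 4, height_1 = 5, pos_x_2 = 10, pos_y_2 = 4, pos_z_2 = 2, radius_2 = 2, pos_x_3 = 11, pos_y_3 = 14, pos_z_3 = 4, width_3 = 3, depth_3 = 4, pos_x_4 = 12, pos_y_4 = 5, pos_z_4 = 11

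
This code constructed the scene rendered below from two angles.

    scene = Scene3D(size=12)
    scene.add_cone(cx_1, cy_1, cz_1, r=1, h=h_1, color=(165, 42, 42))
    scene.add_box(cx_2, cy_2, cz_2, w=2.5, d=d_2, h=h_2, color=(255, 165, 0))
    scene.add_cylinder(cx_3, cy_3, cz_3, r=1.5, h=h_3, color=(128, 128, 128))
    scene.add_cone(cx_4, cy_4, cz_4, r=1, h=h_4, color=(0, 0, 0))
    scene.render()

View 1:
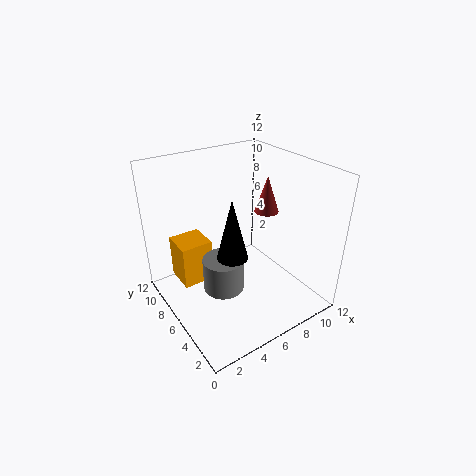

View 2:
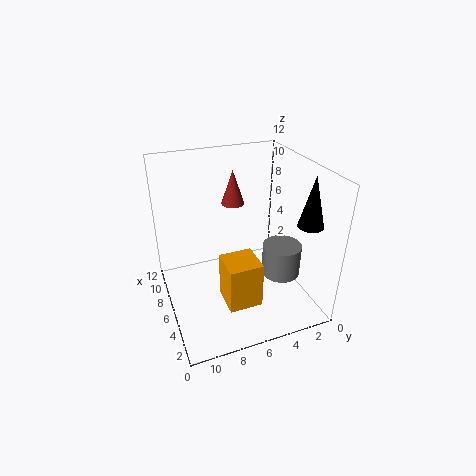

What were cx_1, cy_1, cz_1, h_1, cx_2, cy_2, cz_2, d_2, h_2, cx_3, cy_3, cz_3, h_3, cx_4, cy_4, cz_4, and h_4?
cx_1 = 8.5, cy_1 = 5.5, cz_1 = 8, h_1 = 3, cx_2 = 1, cy_2 = 6, cz_2 = 3, d_2 = 2.5, h_2 = 3.5, cx_3 = 3, cy_3 = 3.5, cz_3 = 4, h_3 = 2.5, cx_4 = 2.5, cy_4 = 1.5, cz_4 = 8, h_4 = 4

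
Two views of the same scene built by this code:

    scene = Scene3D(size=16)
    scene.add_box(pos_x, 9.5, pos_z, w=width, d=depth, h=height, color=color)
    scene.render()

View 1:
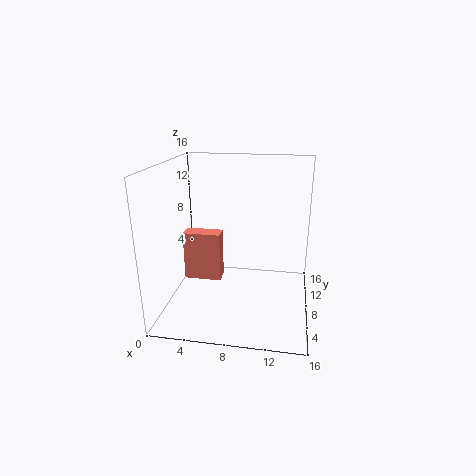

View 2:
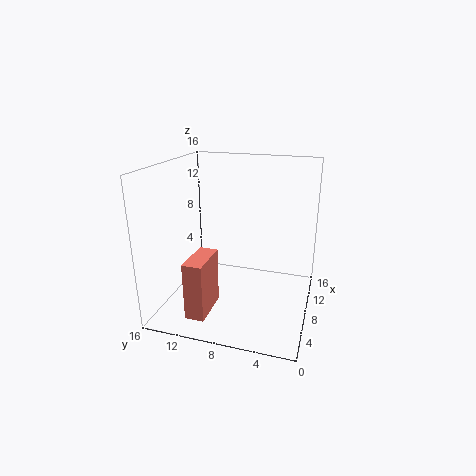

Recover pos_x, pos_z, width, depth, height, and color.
pos_x = 1
pos_z = 1.5
width = 4.5
depth = 2
height = 6
color = 'salmon'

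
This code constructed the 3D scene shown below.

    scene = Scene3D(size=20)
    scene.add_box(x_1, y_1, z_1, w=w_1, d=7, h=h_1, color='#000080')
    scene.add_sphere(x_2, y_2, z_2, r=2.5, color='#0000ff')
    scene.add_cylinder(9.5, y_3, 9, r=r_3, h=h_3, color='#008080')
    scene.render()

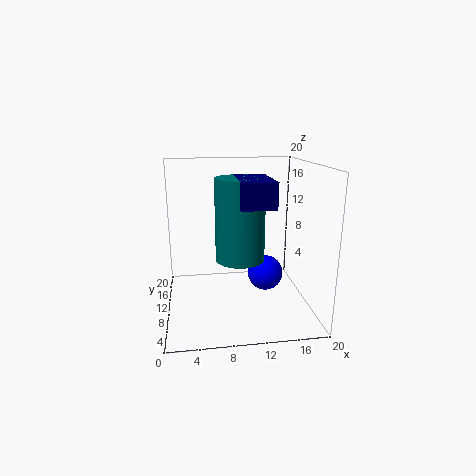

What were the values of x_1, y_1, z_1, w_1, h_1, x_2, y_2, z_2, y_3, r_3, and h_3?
x_1 = 9
y_1 = 1
z_1 = 16
w_1 = 4
h_1 = 3
x_2 = 14
y_2 = 10
z_2 = 4.5
y_3 = 5
r_3 = 3
h_3 = 10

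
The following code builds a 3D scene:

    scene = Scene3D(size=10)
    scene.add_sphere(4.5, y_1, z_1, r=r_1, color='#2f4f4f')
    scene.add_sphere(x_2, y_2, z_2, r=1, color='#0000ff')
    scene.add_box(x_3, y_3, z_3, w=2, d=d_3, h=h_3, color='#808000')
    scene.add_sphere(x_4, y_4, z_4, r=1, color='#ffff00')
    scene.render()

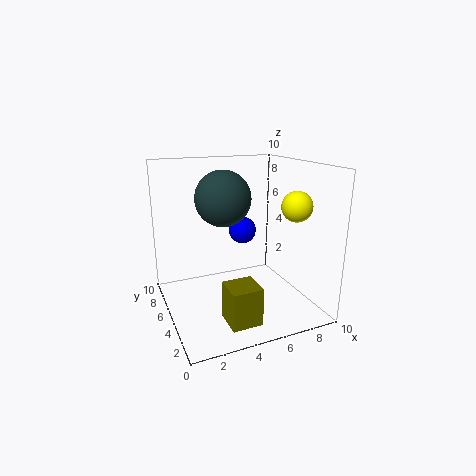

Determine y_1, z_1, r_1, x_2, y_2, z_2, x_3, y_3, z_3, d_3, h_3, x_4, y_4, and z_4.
y_1 = 6.5, z_1 = 7.5, r_1 = 2, x_2 = 6, y_2 = 6.5, z_2 = 5, x_3 = 3, y_3 = 1, z_3 = 0.5, d_3 = 2, h_3 = 2.5, x_4 = 8, y_4 = 2.5, z_4 = 7.5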